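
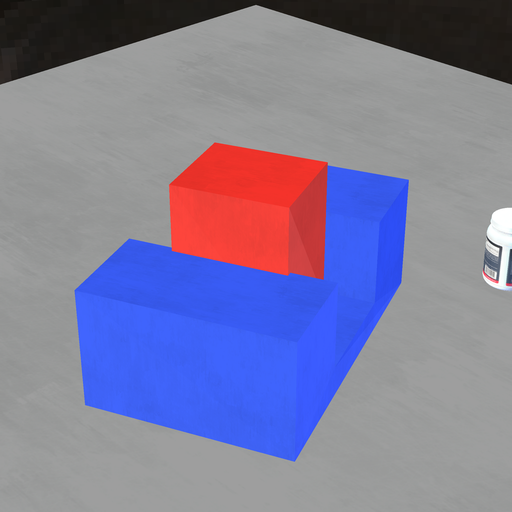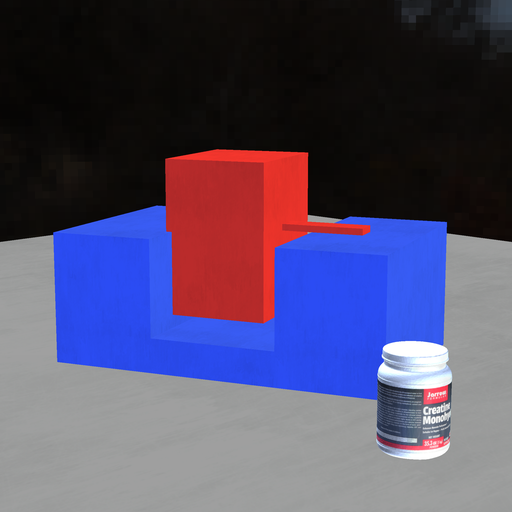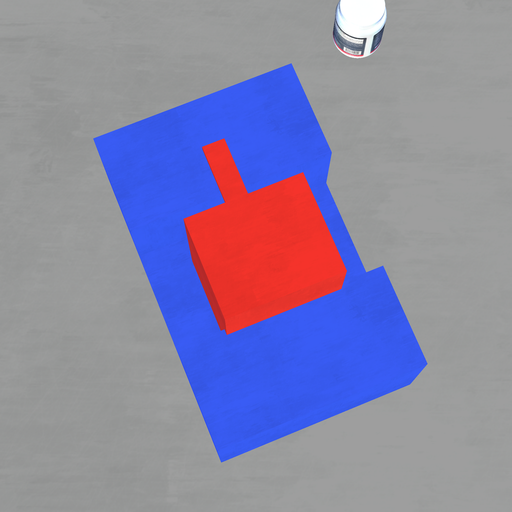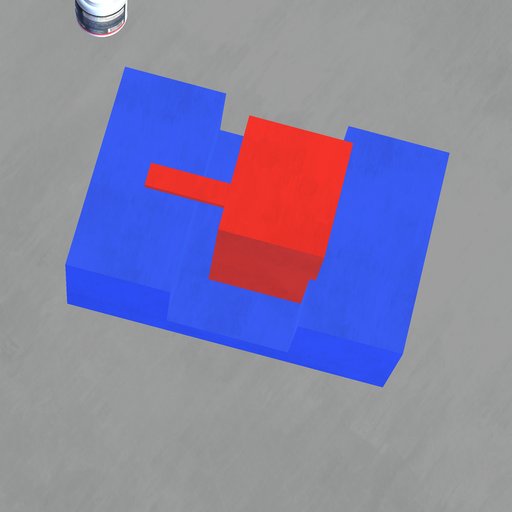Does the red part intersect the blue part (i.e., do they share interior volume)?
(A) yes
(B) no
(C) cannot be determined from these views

(A) yes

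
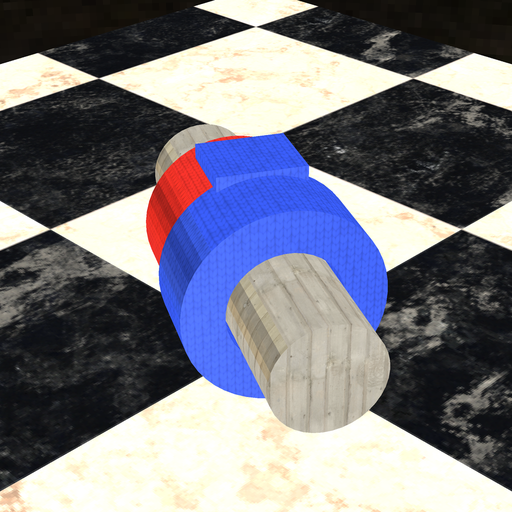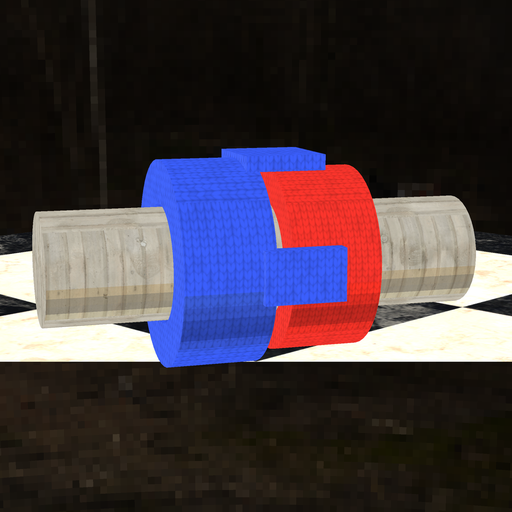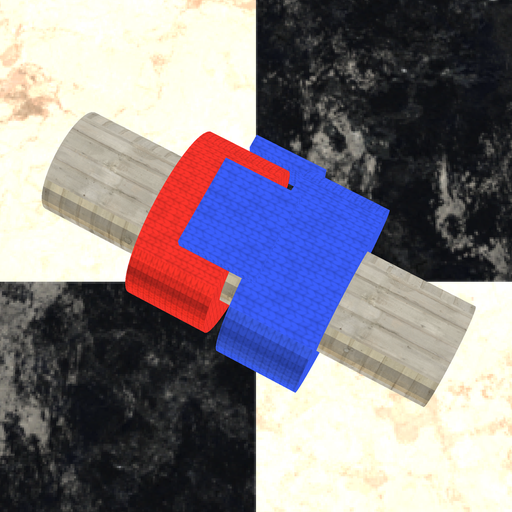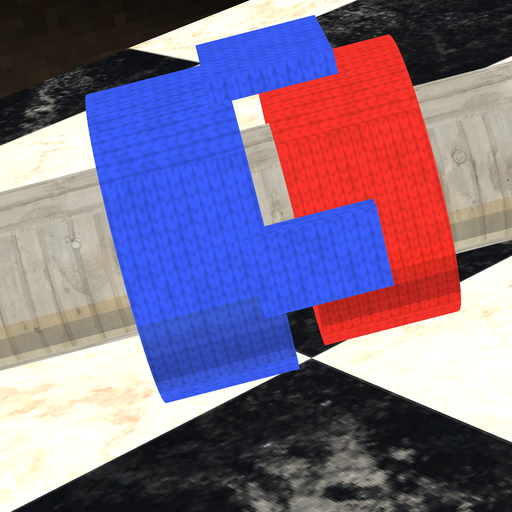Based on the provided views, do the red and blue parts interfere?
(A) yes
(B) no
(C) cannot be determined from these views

(B) no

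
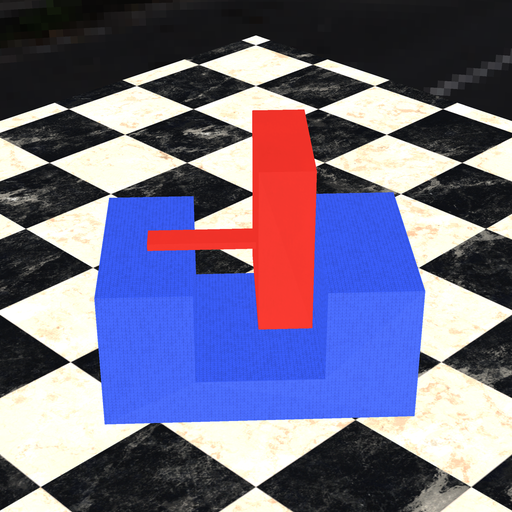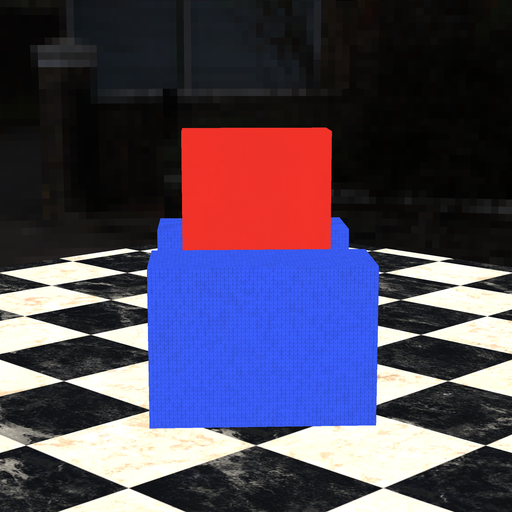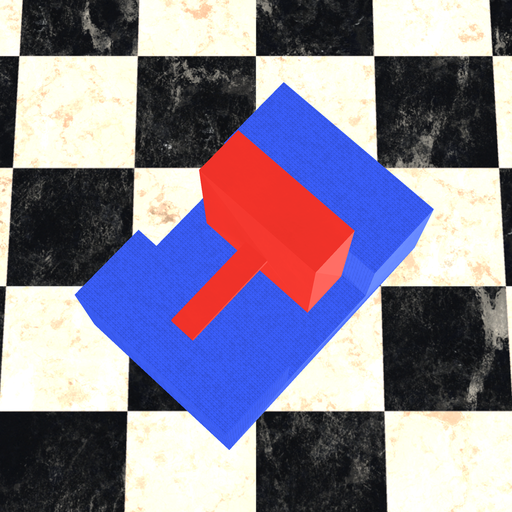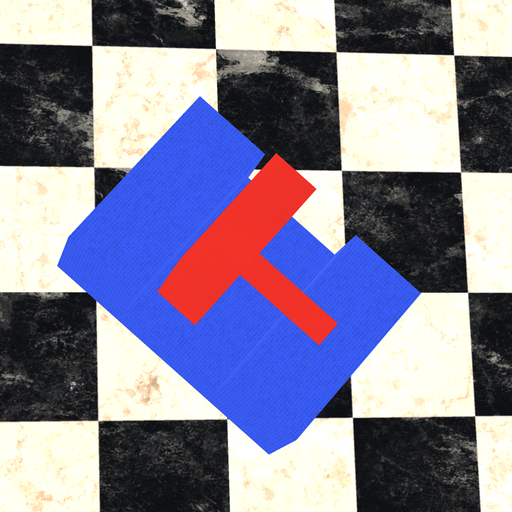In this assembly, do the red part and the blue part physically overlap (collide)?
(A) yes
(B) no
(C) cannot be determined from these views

(B) no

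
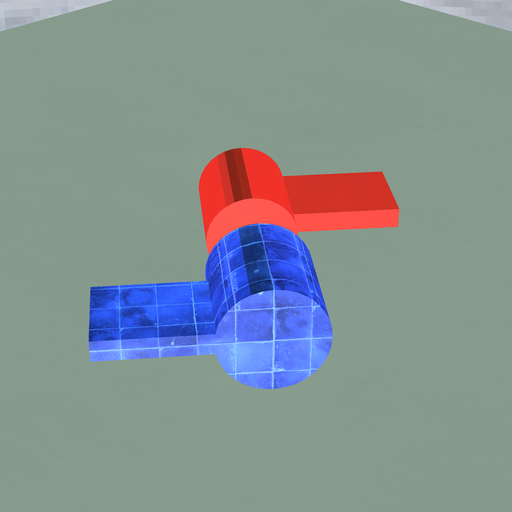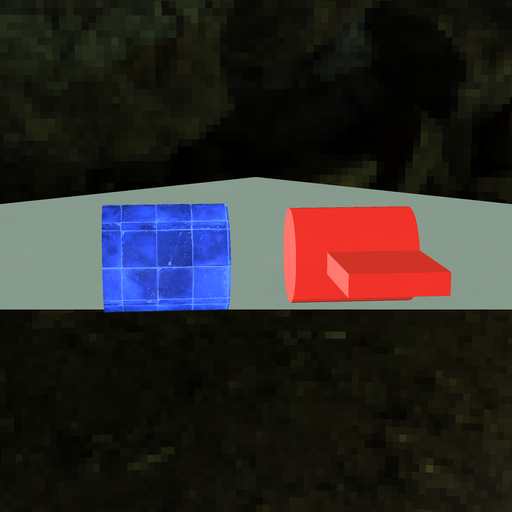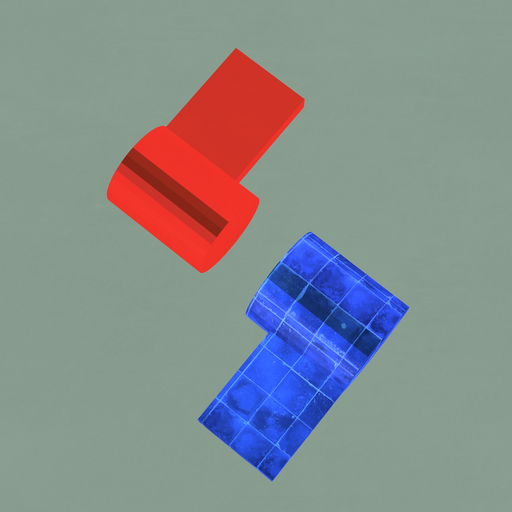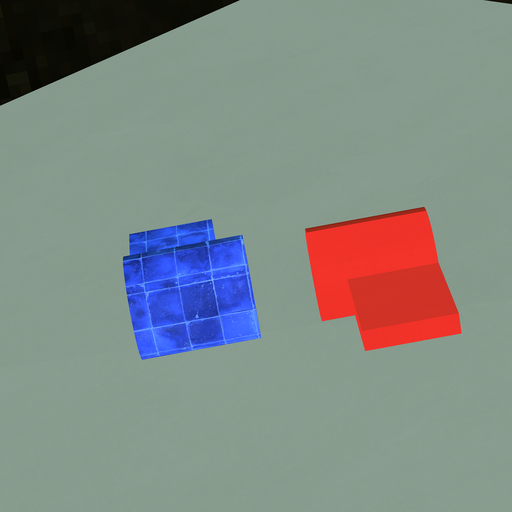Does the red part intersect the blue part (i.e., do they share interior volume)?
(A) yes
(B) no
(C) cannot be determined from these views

(B) no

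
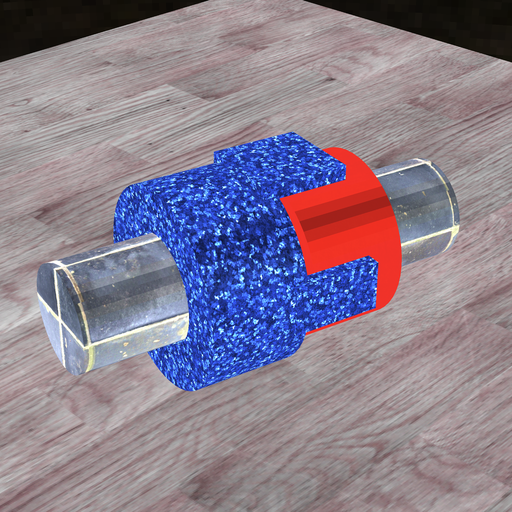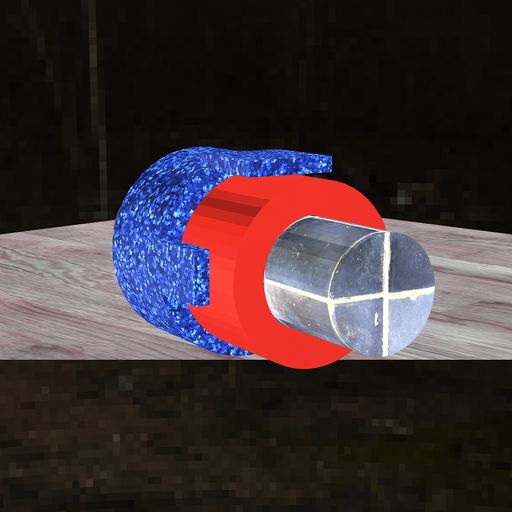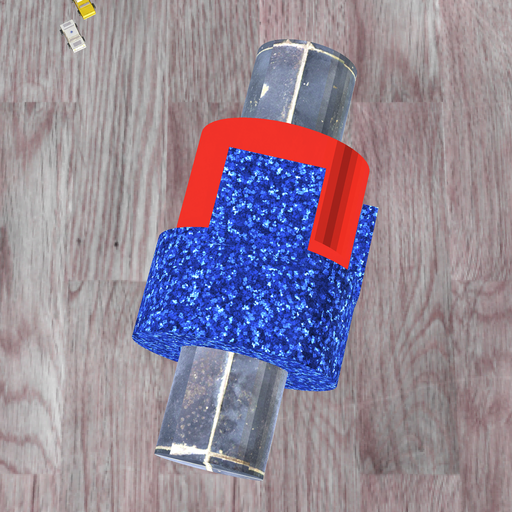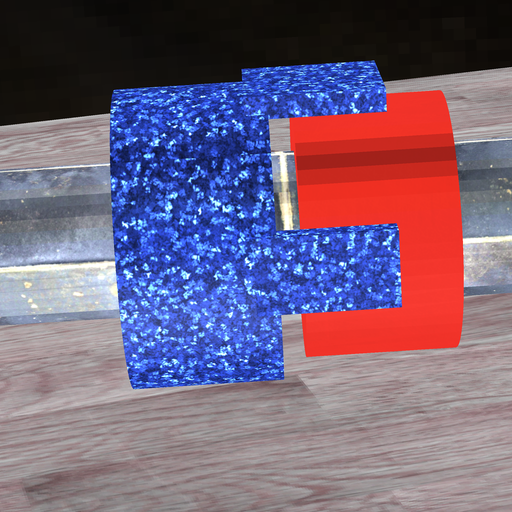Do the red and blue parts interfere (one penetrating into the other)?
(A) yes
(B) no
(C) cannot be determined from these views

(B) no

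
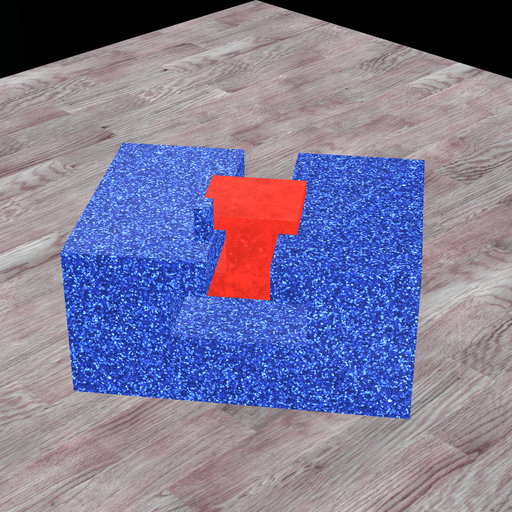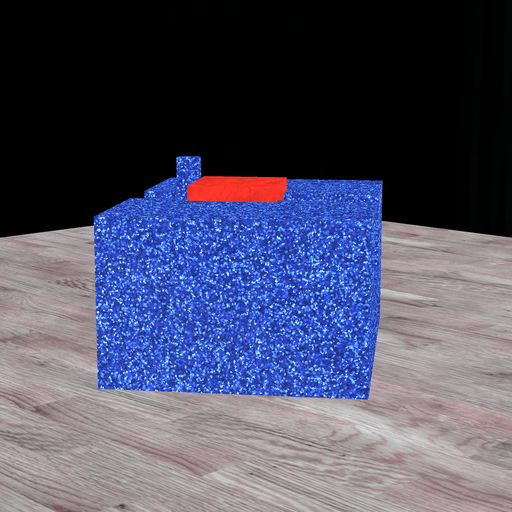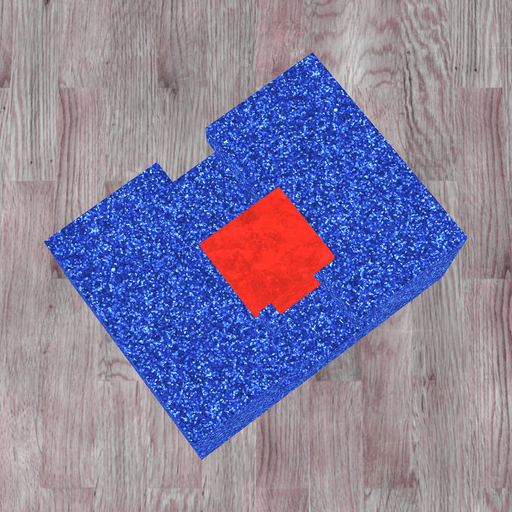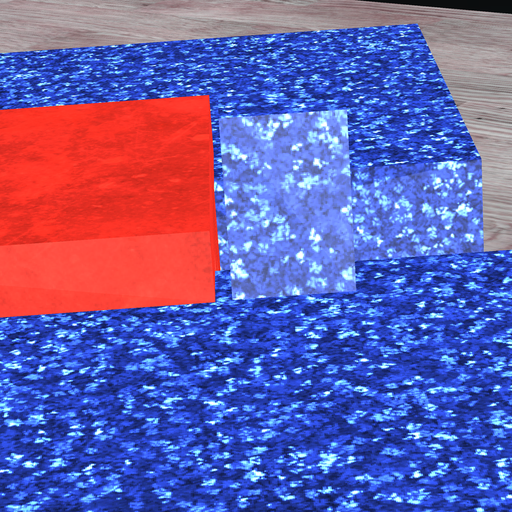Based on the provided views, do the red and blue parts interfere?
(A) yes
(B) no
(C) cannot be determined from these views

(B) no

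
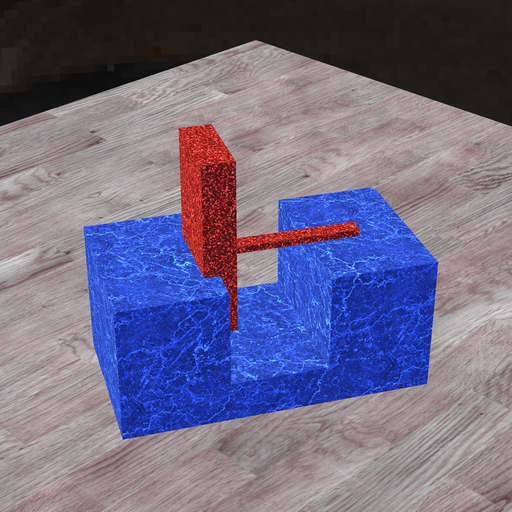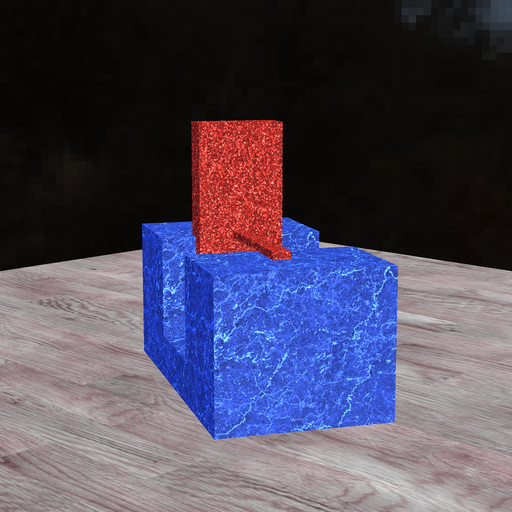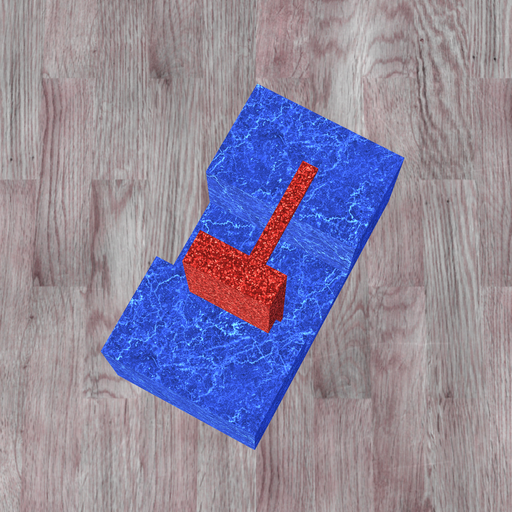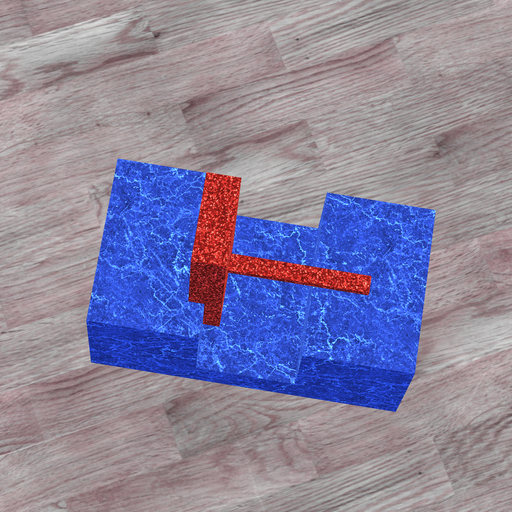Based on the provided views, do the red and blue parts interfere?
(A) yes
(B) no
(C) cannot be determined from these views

(A) yes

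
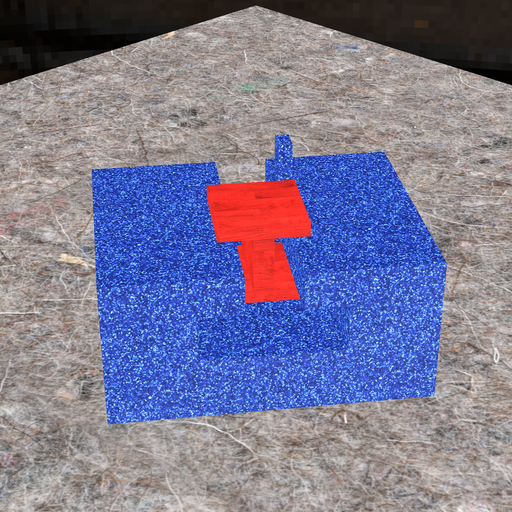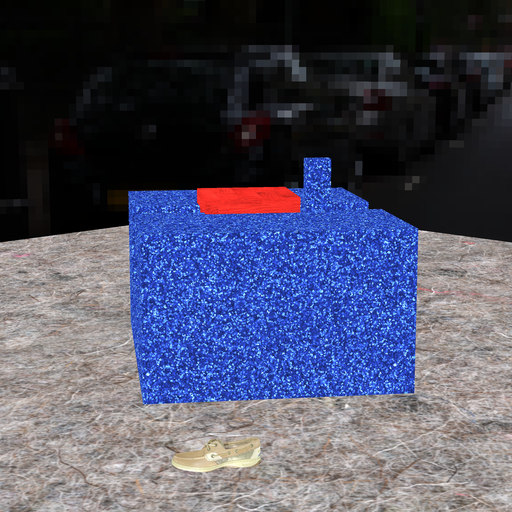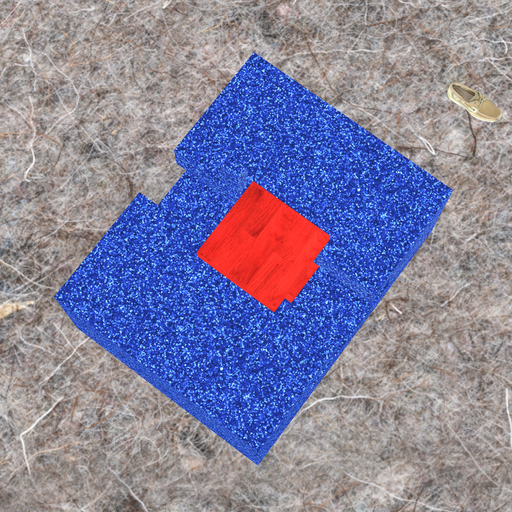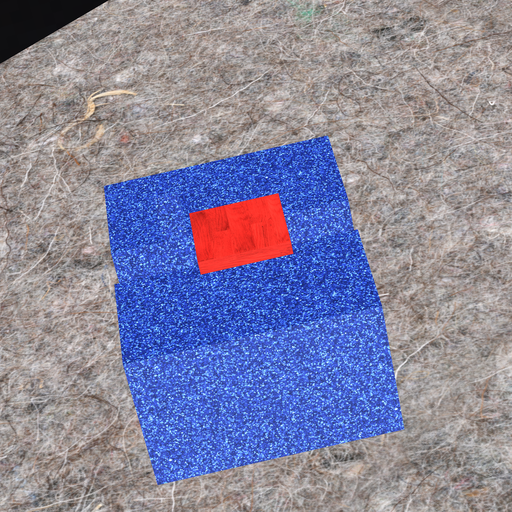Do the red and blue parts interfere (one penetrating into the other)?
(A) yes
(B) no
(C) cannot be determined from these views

(B) no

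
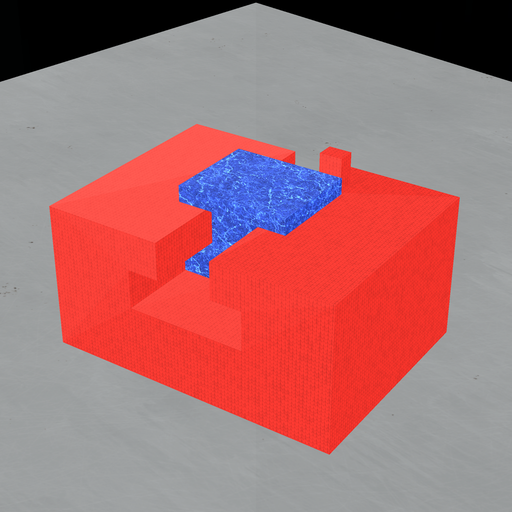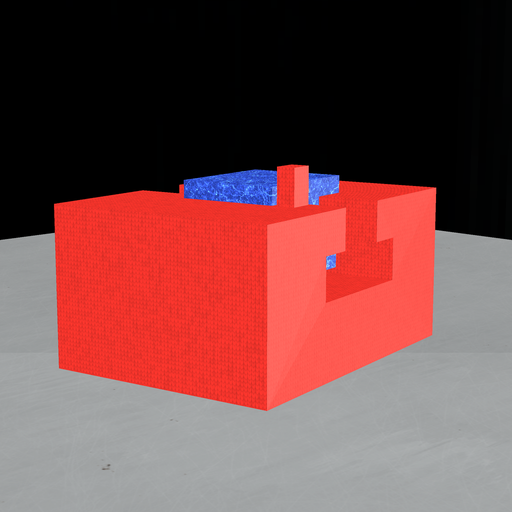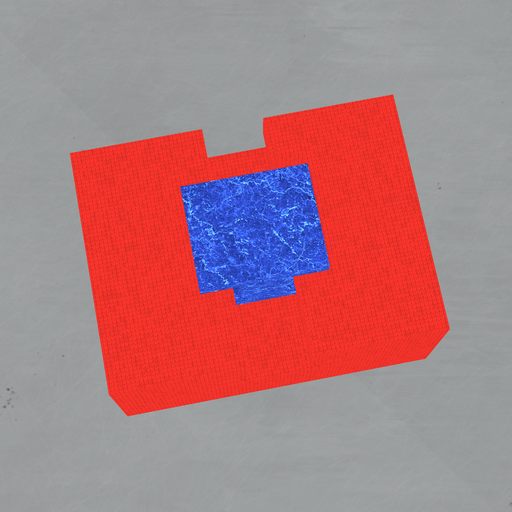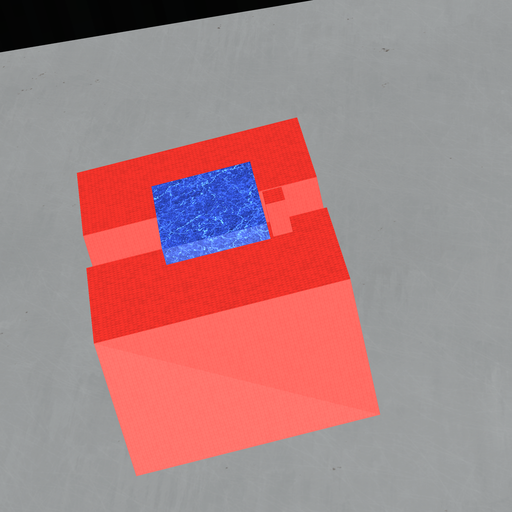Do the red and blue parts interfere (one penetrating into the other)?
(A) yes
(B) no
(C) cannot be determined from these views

(B) no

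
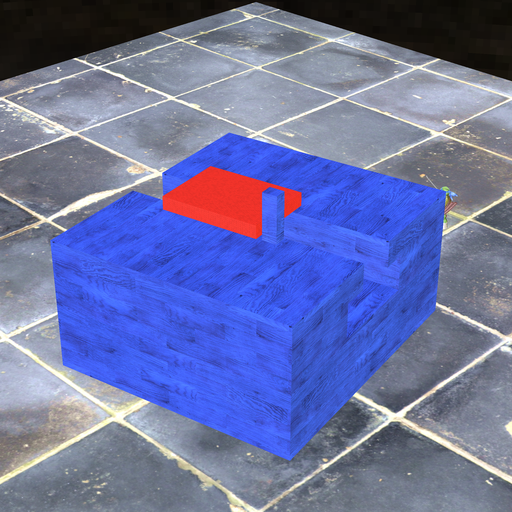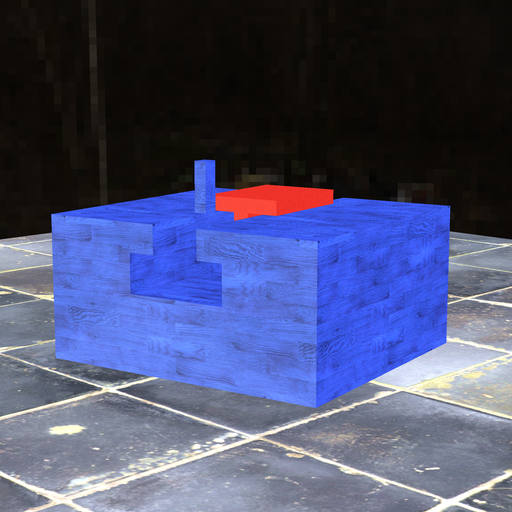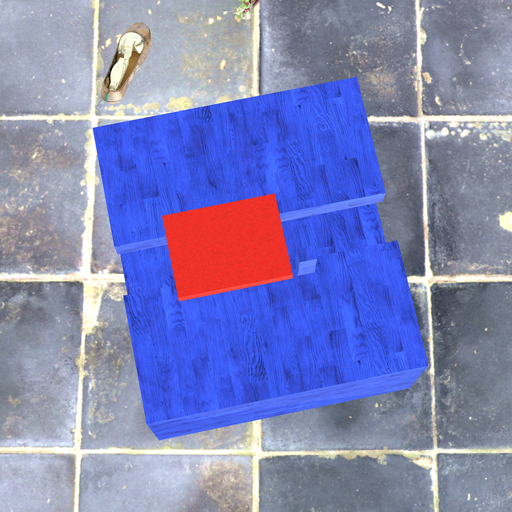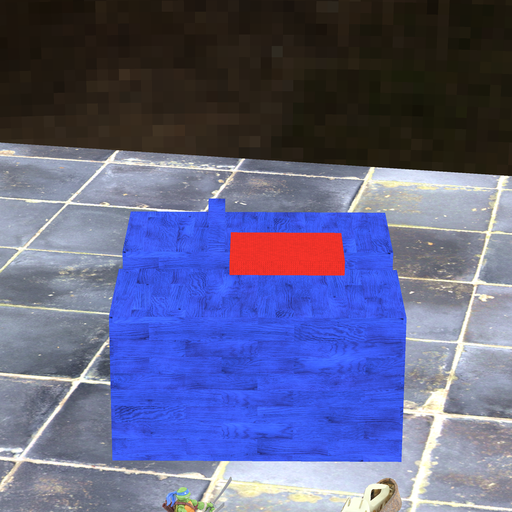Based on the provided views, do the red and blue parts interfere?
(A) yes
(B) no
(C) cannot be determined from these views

(B) no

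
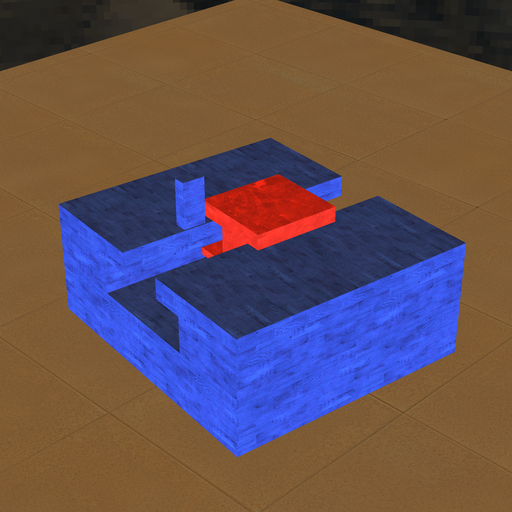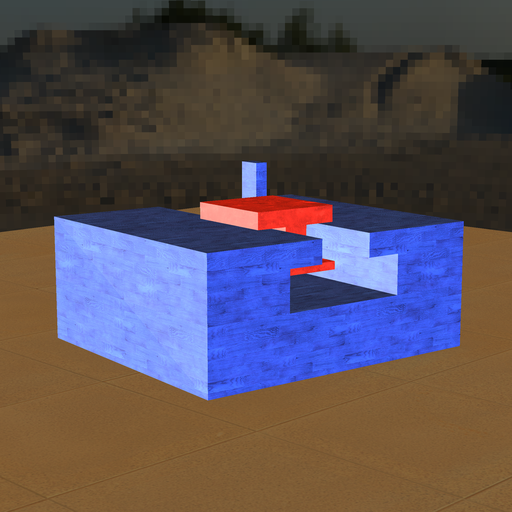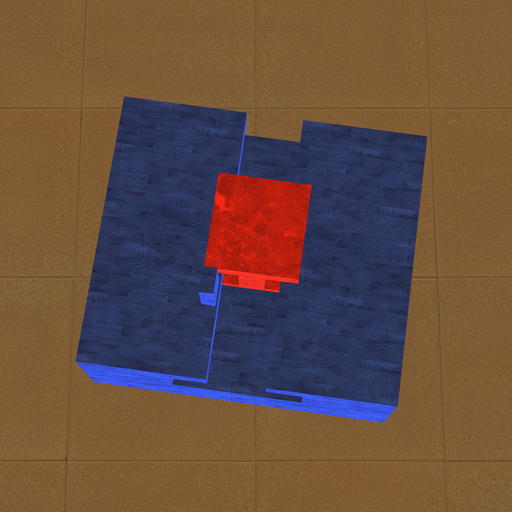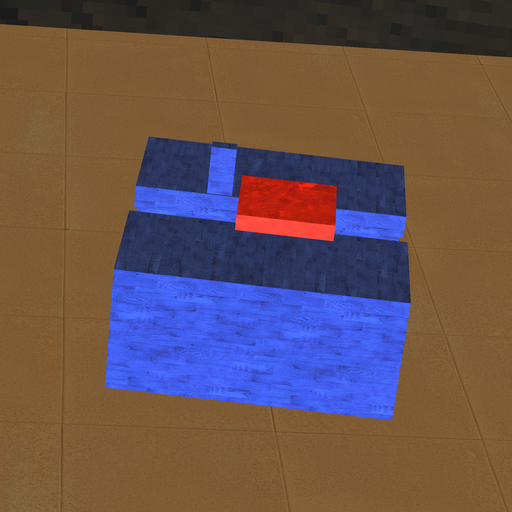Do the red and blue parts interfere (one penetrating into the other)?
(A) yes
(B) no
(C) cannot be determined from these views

(B) no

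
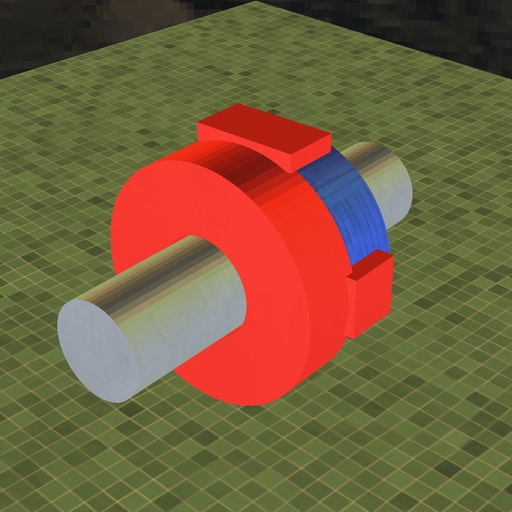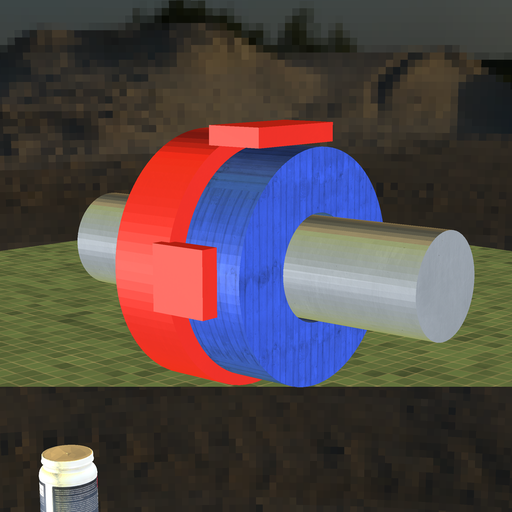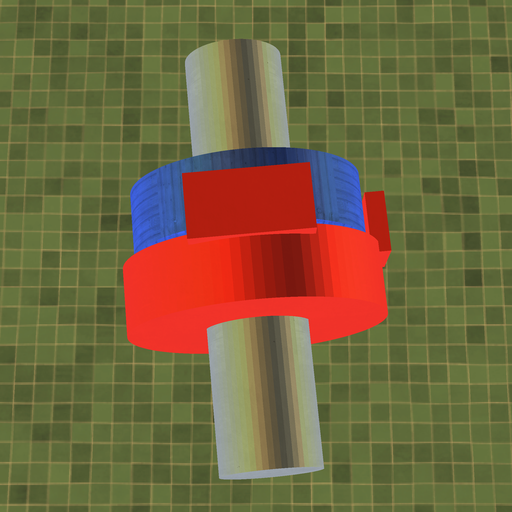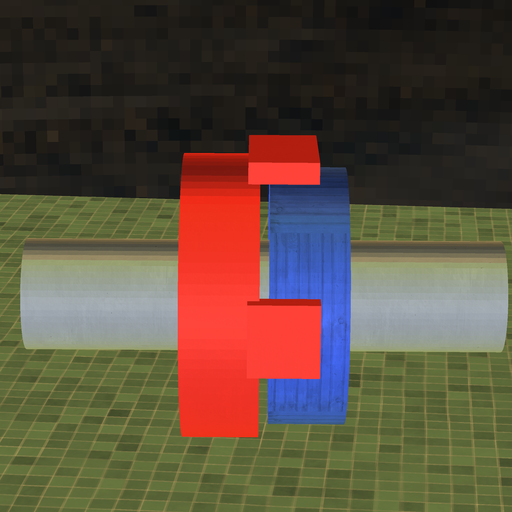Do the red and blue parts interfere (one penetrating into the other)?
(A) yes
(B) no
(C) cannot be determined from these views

(B) no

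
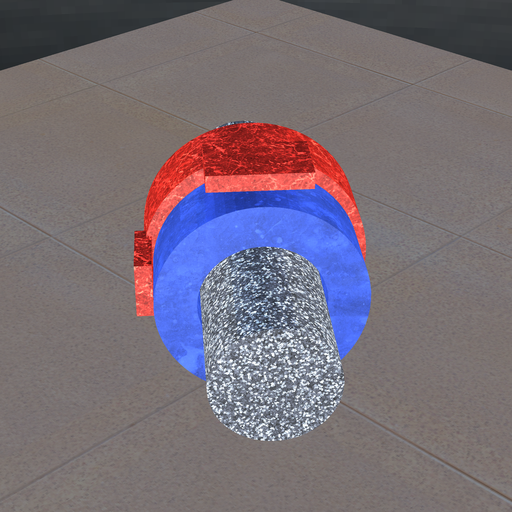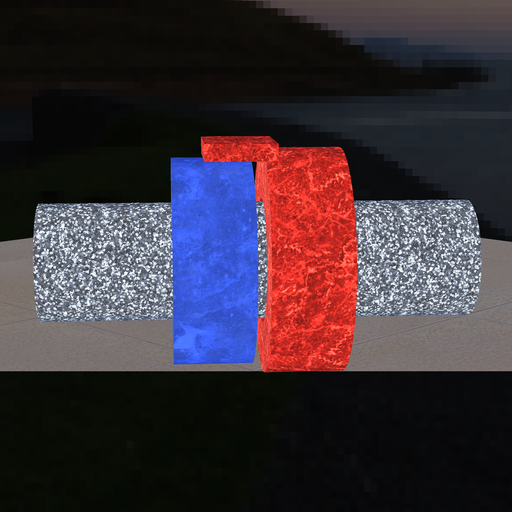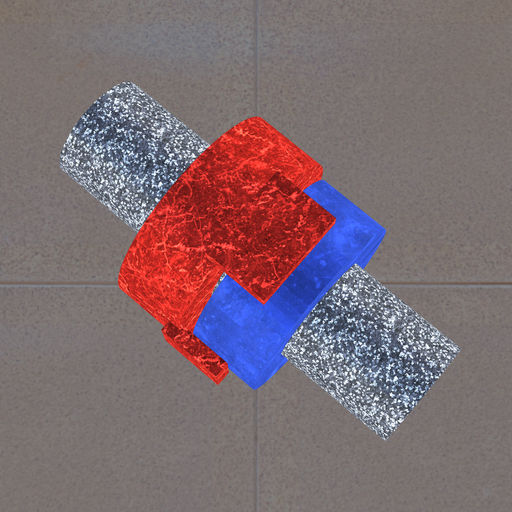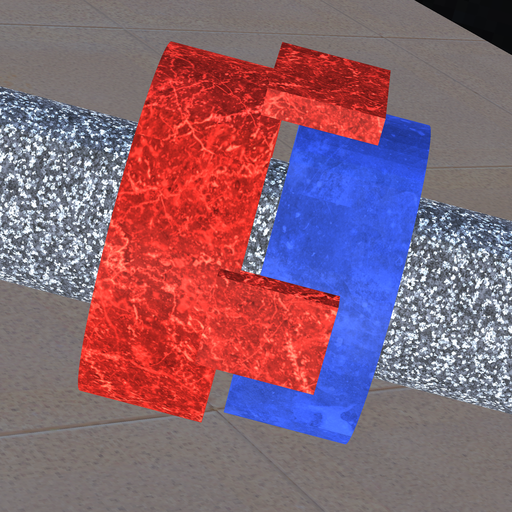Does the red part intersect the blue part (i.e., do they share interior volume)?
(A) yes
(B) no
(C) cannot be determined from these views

(B) no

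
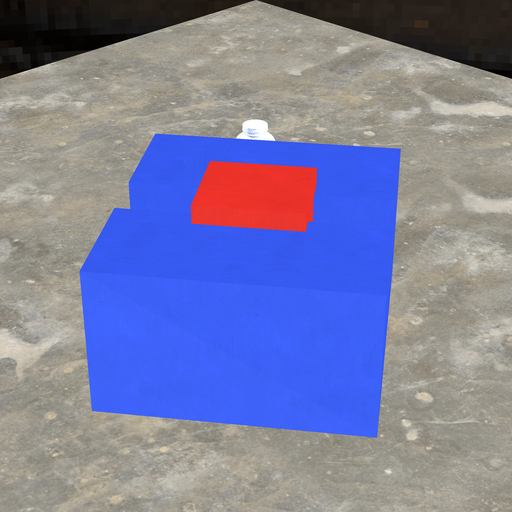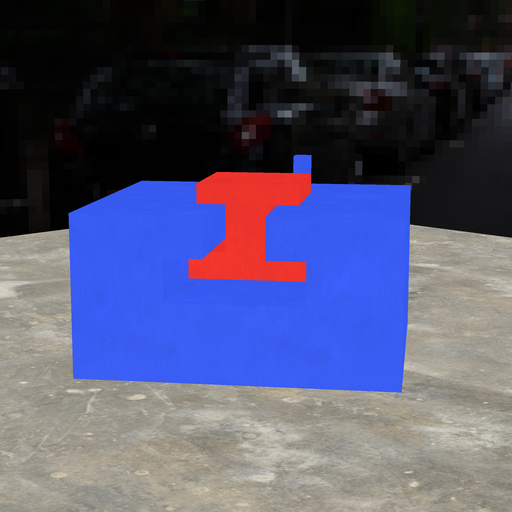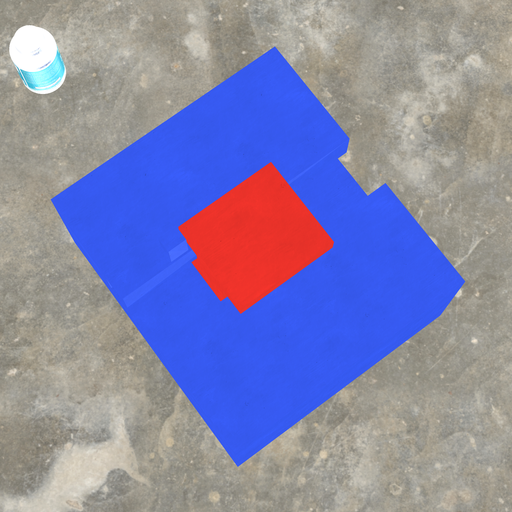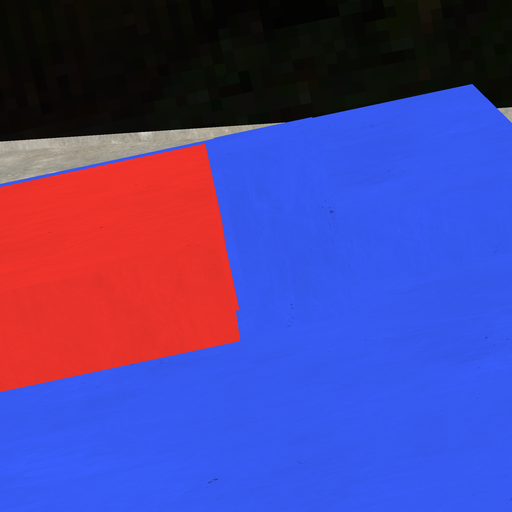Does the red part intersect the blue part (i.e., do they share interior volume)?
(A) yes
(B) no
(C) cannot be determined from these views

(B) no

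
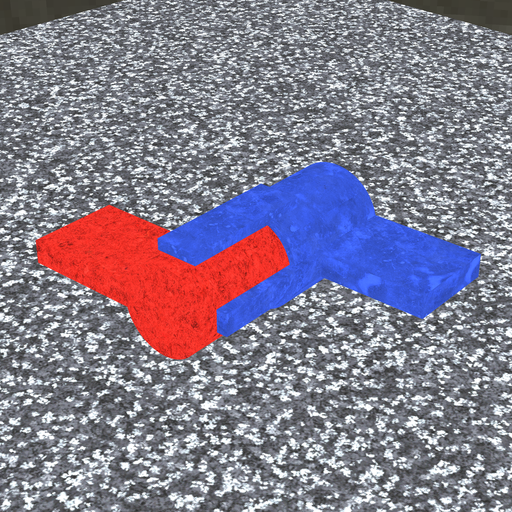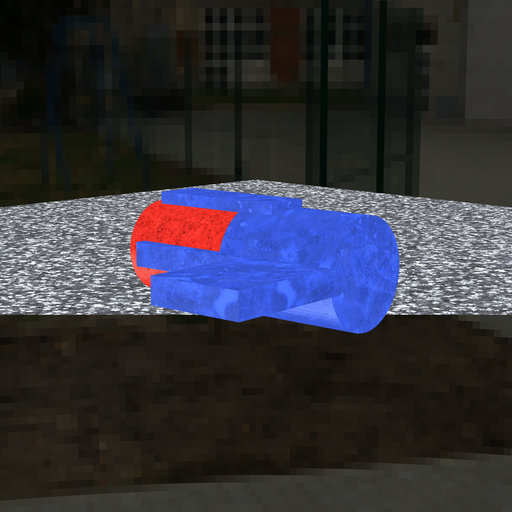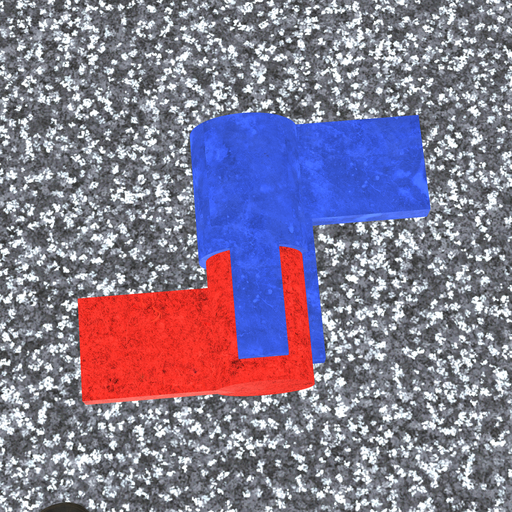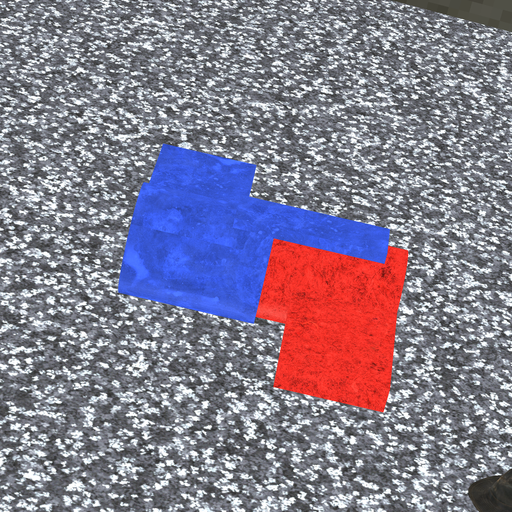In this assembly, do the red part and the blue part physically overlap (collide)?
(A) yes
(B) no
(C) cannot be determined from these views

(A) yes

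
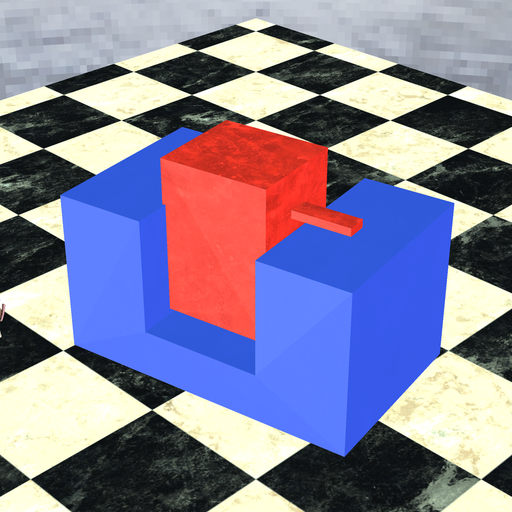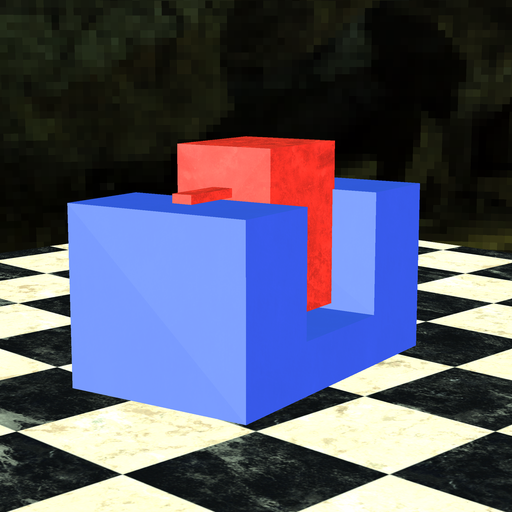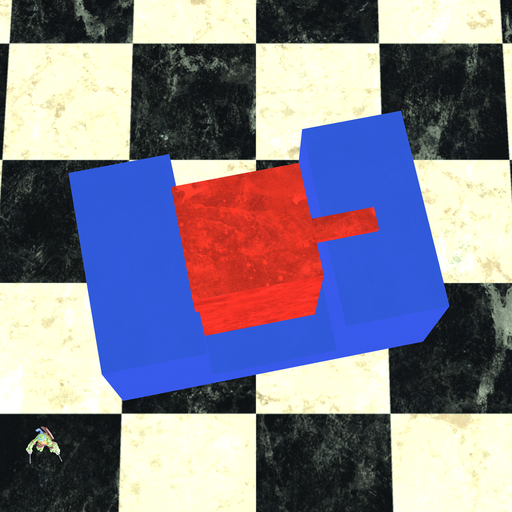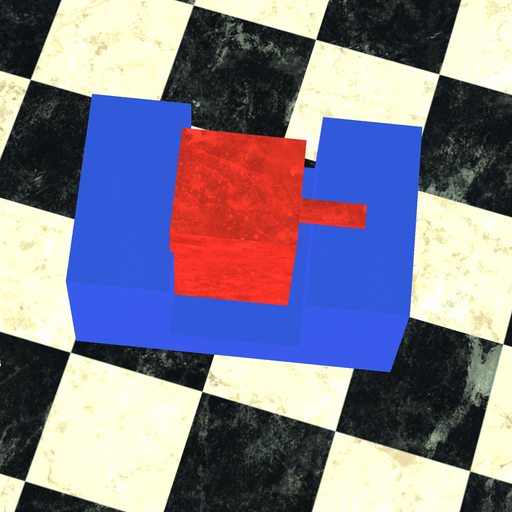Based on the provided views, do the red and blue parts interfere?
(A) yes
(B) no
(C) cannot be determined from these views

(A) yes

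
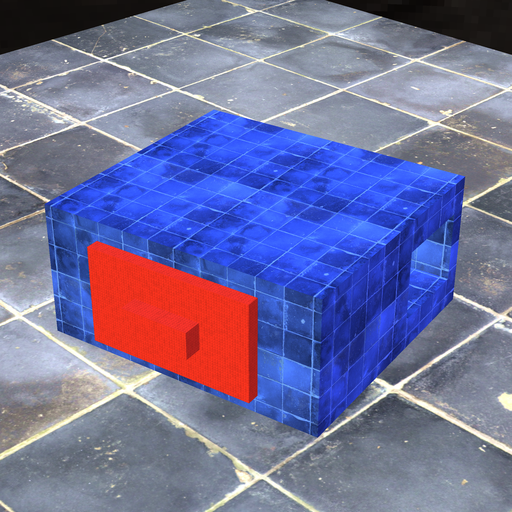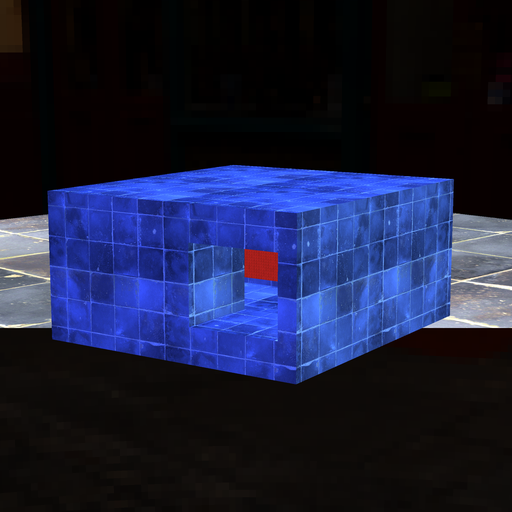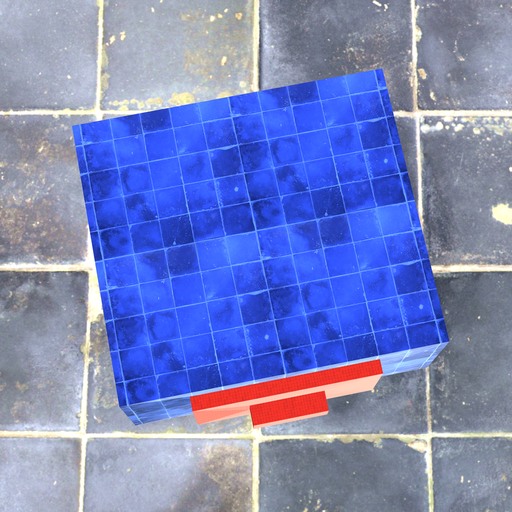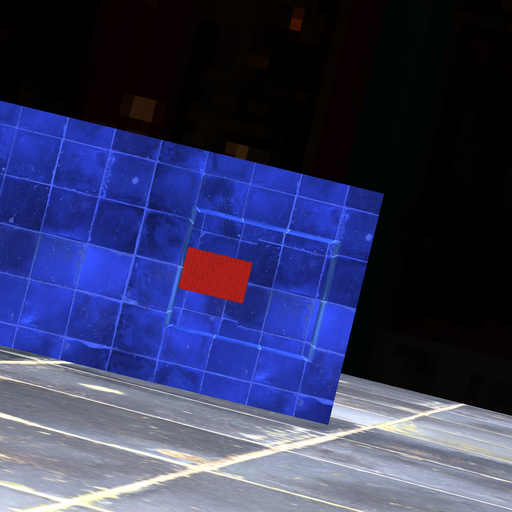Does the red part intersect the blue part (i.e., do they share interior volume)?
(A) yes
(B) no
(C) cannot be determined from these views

(A) yes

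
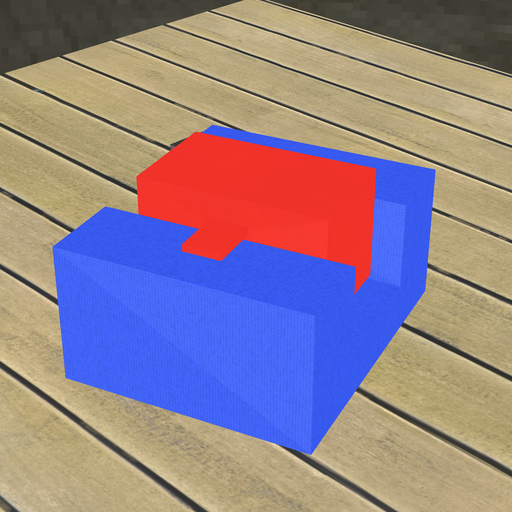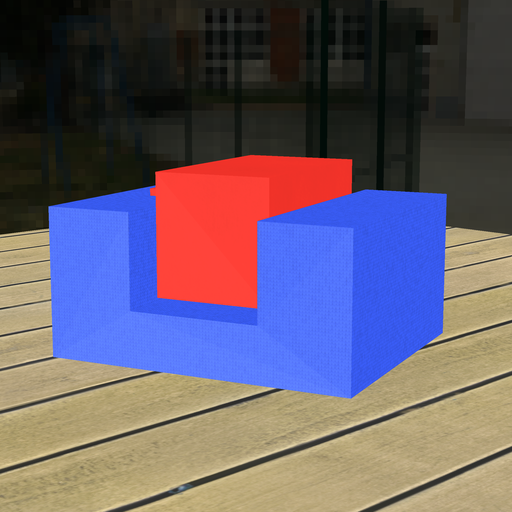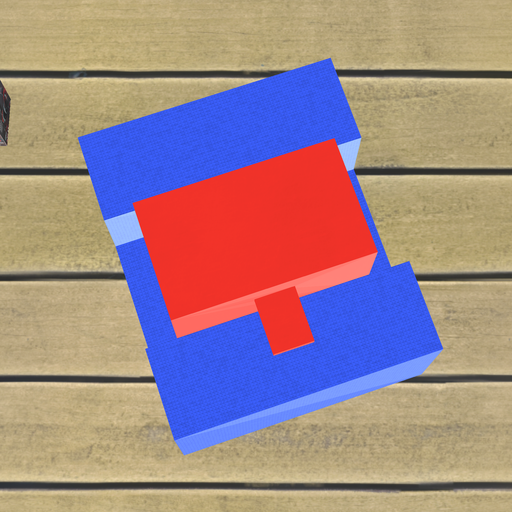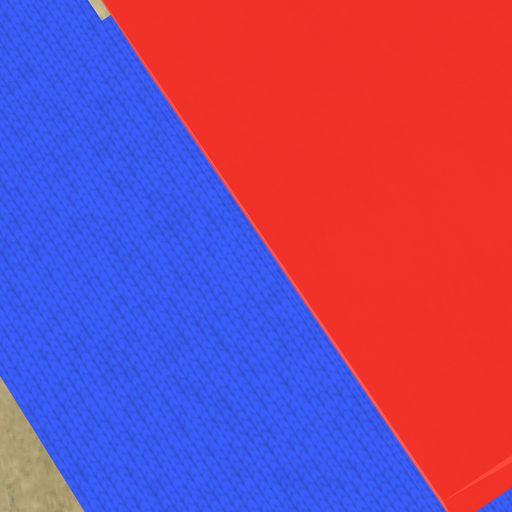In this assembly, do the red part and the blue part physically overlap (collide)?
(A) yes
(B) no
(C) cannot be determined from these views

(B) no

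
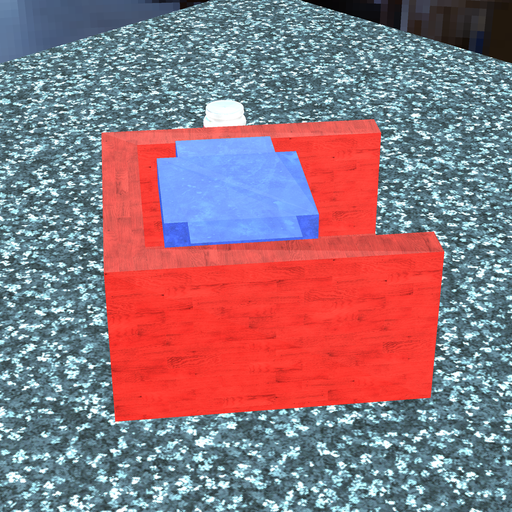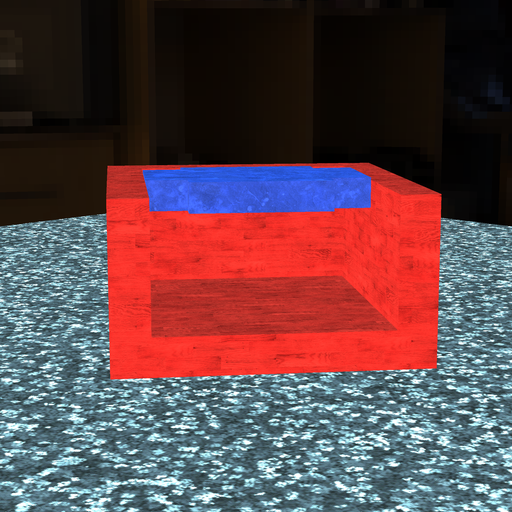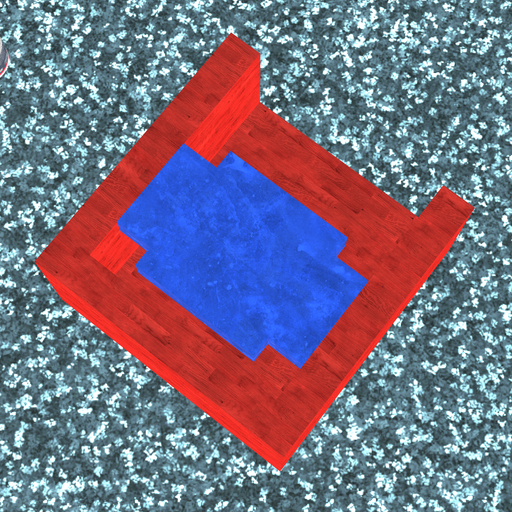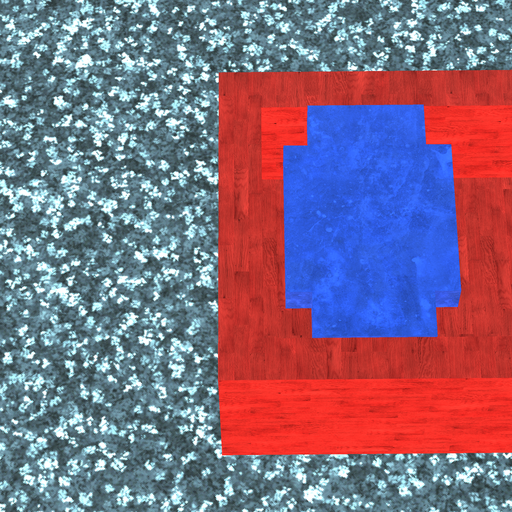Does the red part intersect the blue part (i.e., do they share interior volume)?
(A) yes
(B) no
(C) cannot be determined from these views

(B) no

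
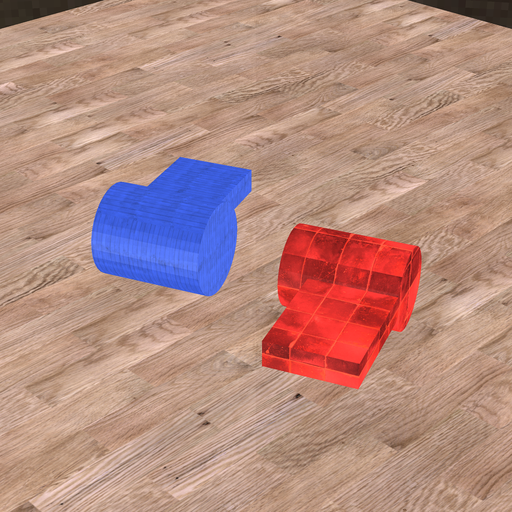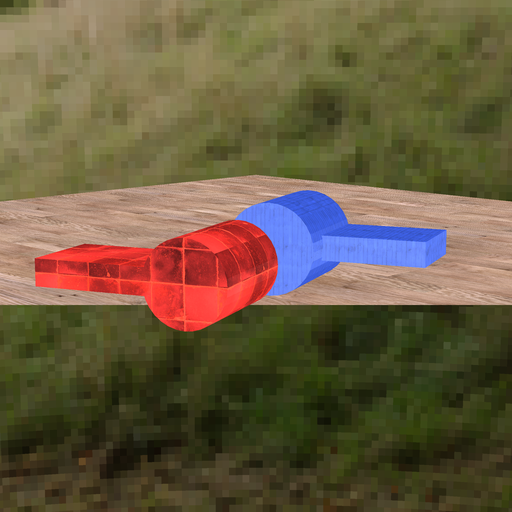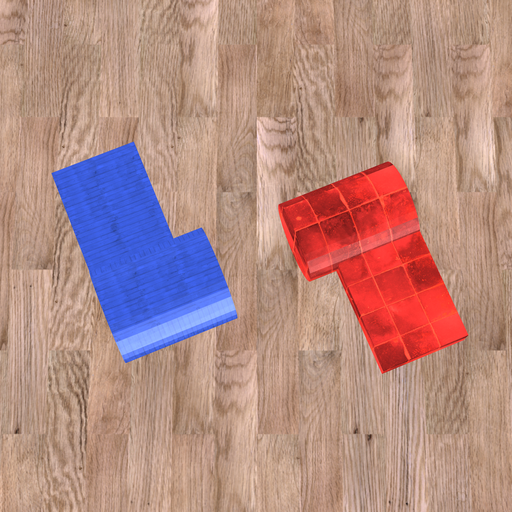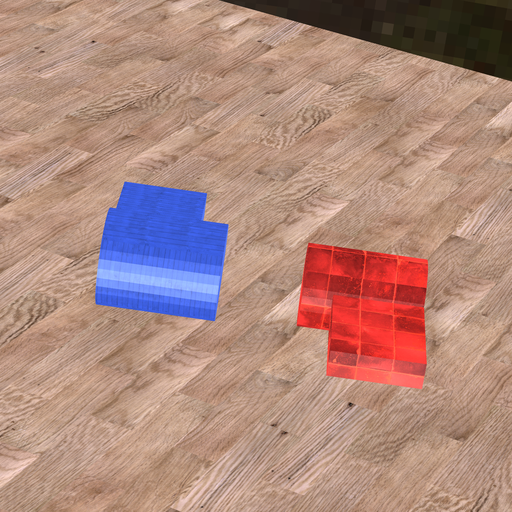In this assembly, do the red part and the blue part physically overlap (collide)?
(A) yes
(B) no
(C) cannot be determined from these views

(B) no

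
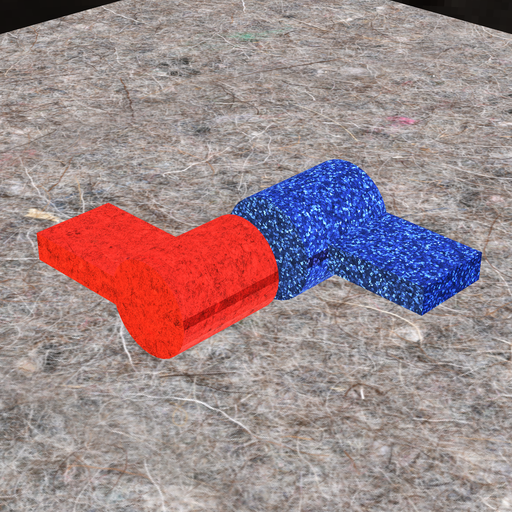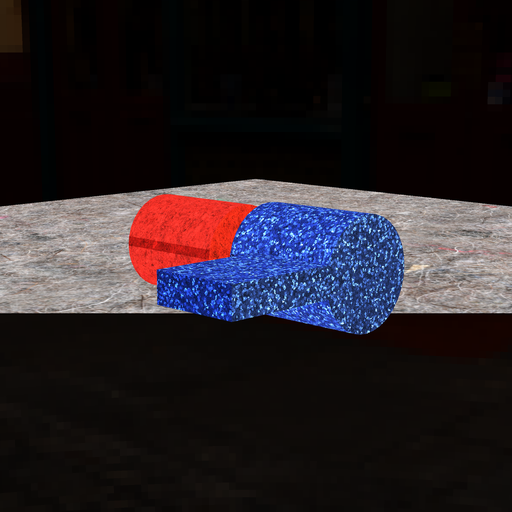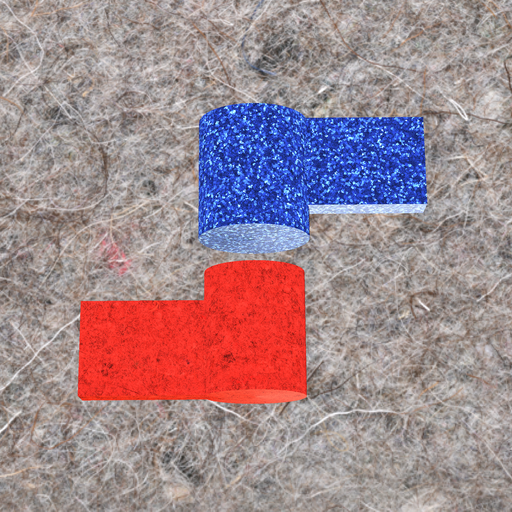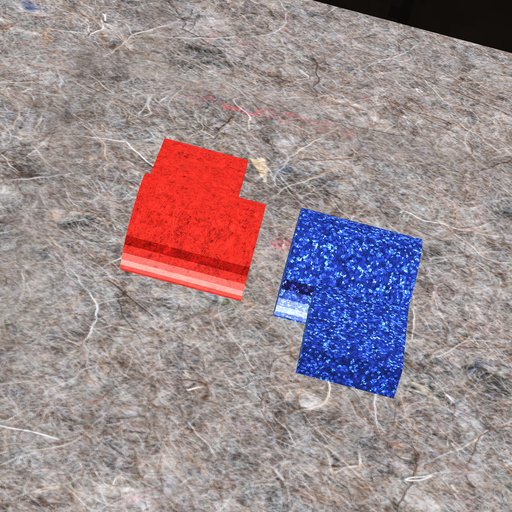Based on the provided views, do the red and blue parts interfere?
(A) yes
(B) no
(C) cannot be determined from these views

(B) no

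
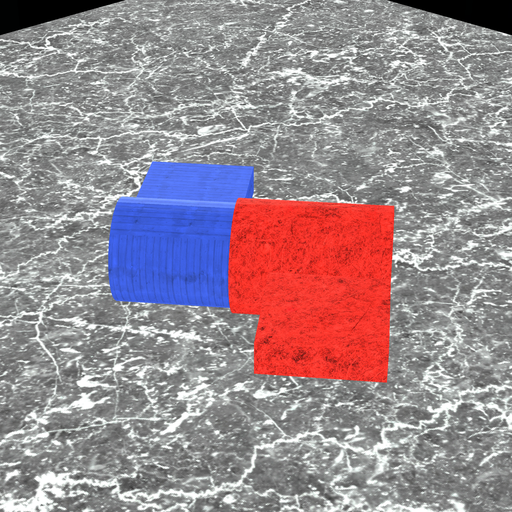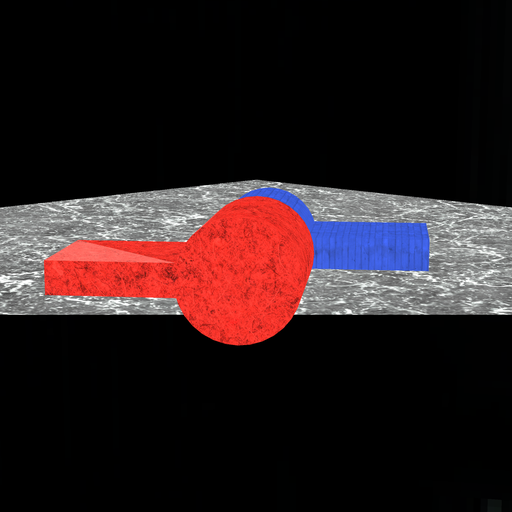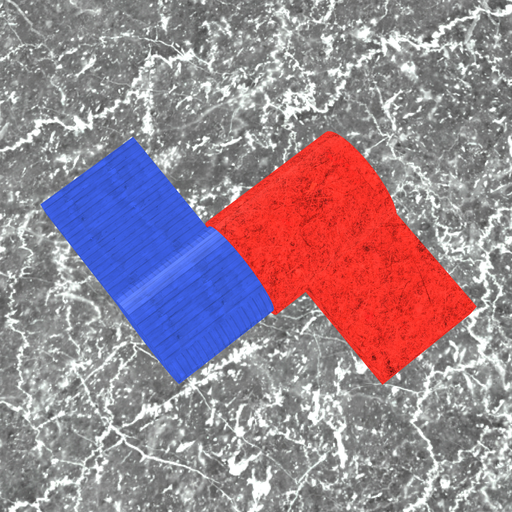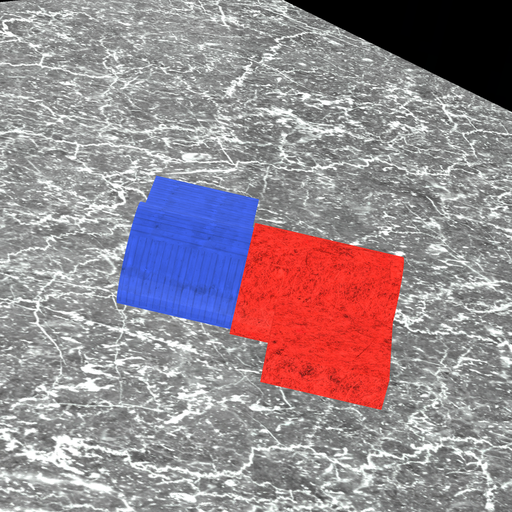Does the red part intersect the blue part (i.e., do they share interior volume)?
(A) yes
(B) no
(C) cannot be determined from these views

(A) yes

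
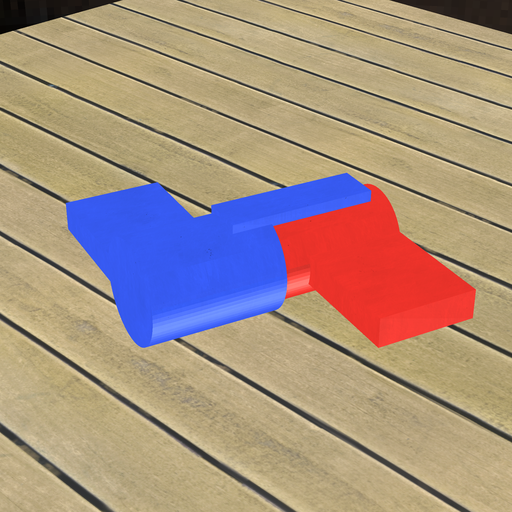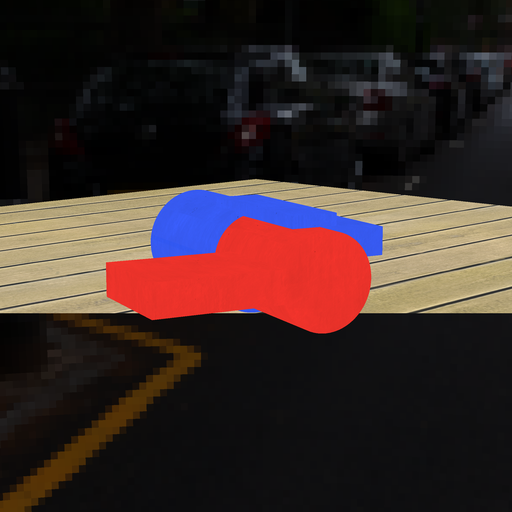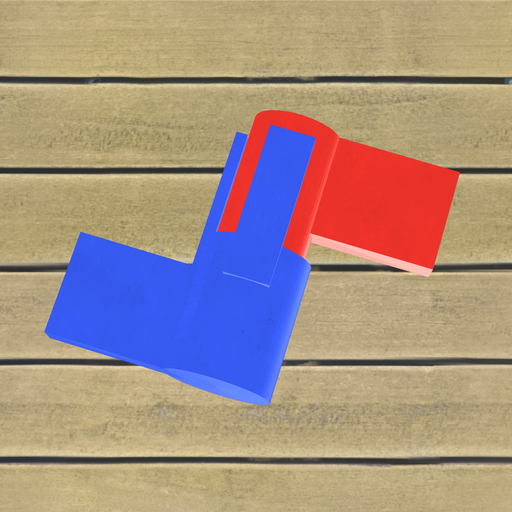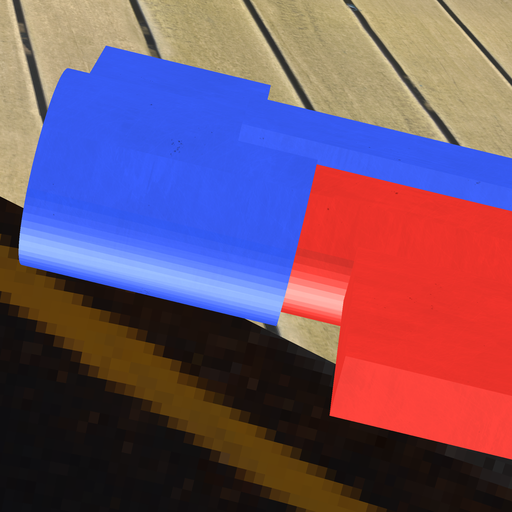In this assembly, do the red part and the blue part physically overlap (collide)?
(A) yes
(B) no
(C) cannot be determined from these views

(A) yes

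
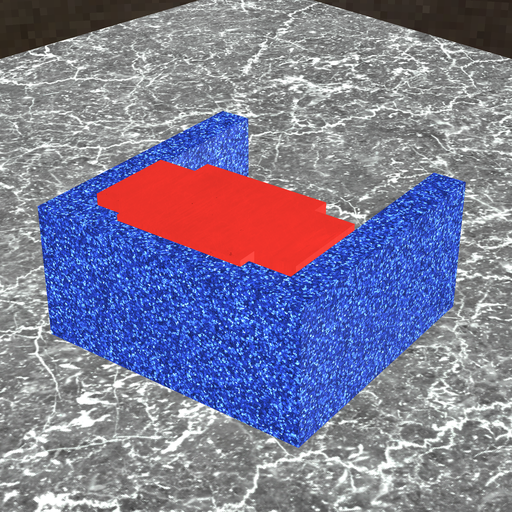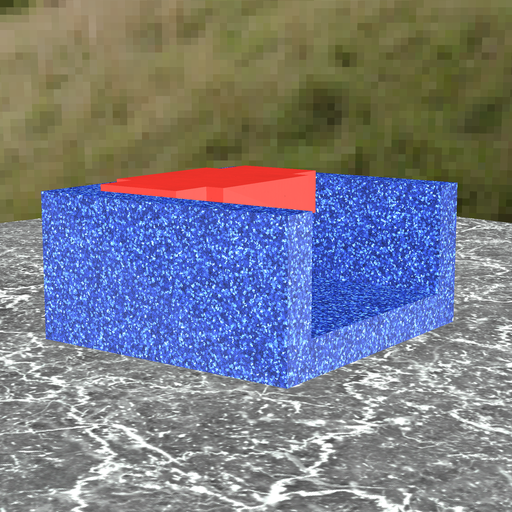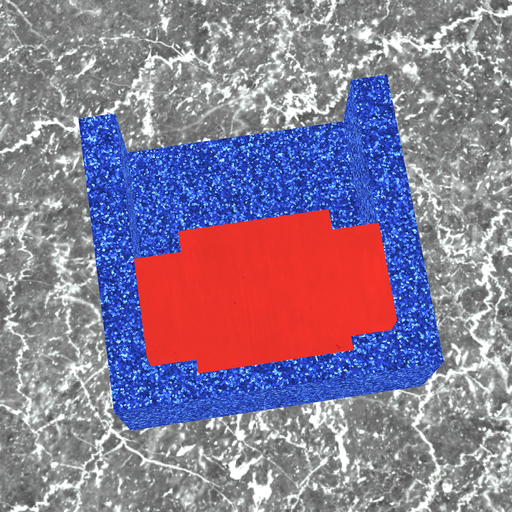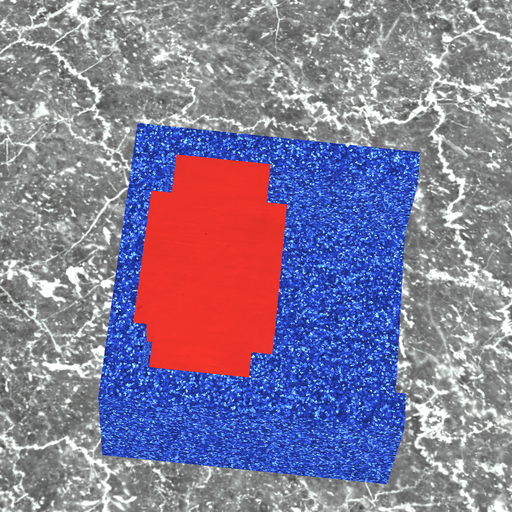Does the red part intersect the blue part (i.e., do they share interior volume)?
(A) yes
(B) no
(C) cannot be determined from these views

(A) yes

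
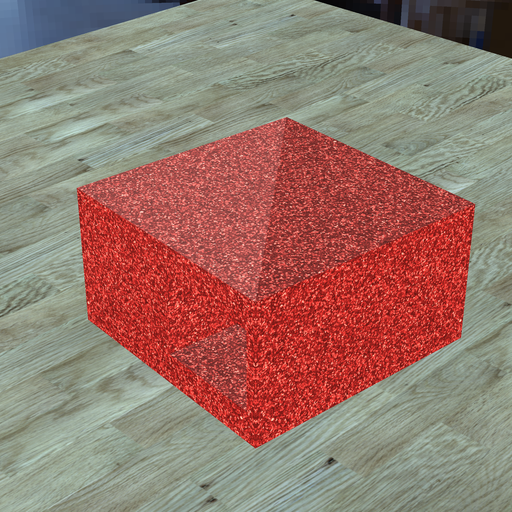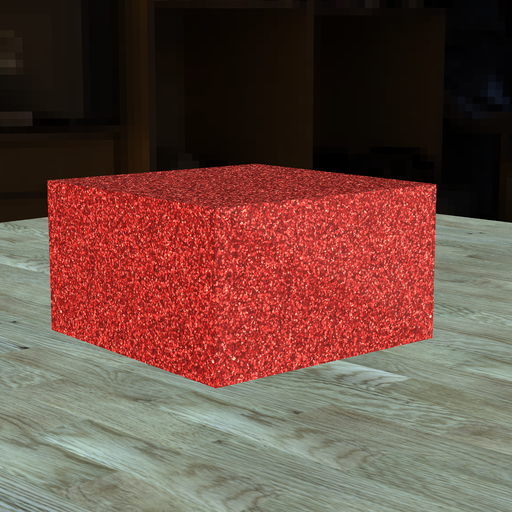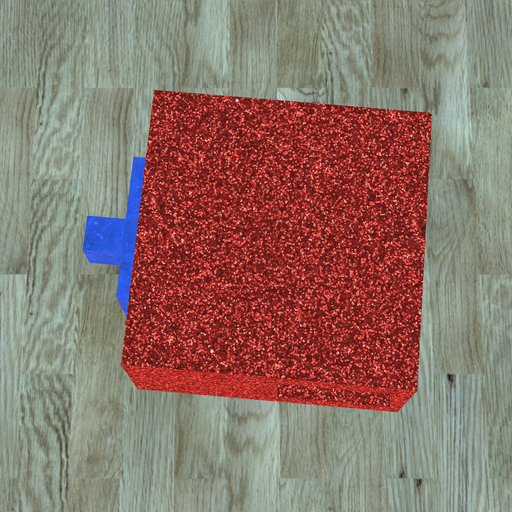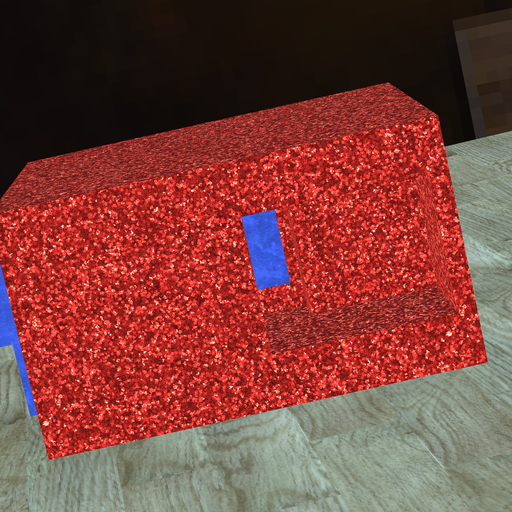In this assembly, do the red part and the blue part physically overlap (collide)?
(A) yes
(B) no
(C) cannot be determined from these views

(B) no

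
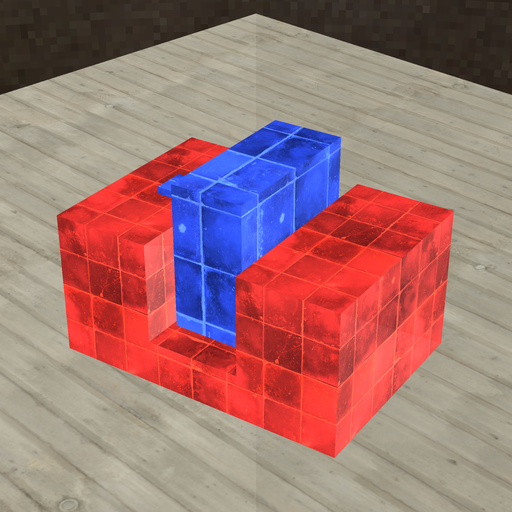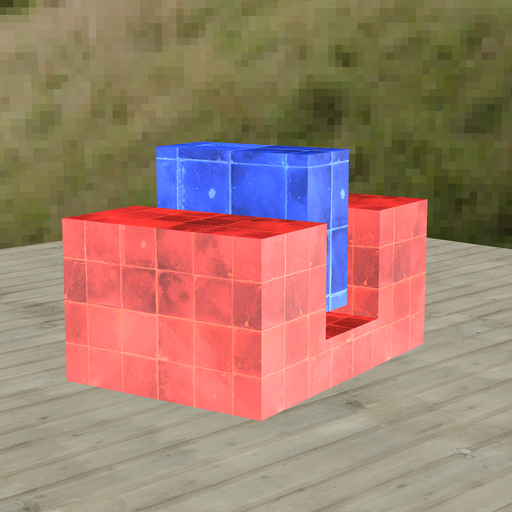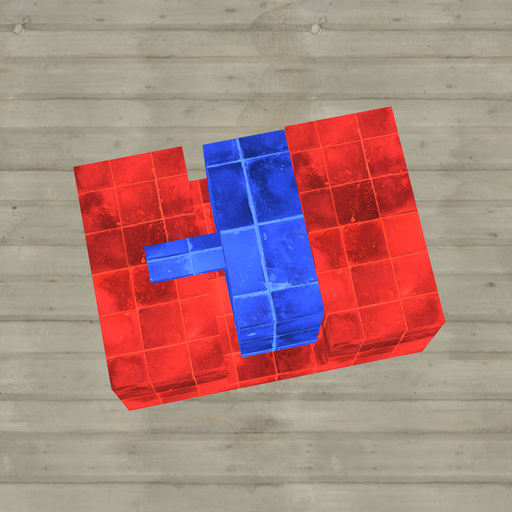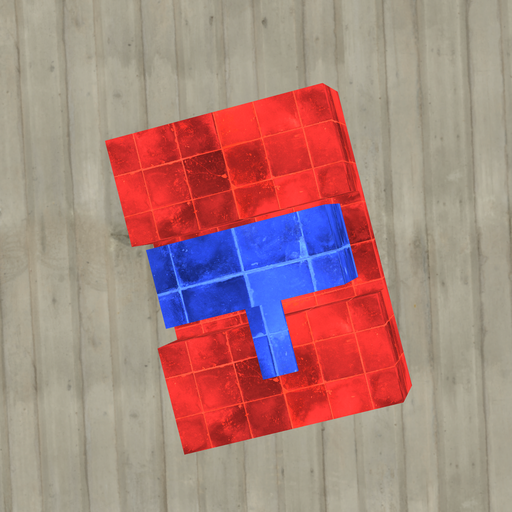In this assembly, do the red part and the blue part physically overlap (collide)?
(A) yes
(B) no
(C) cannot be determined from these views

(B) no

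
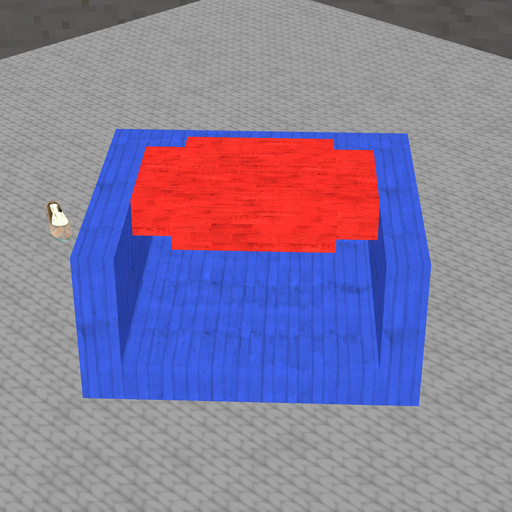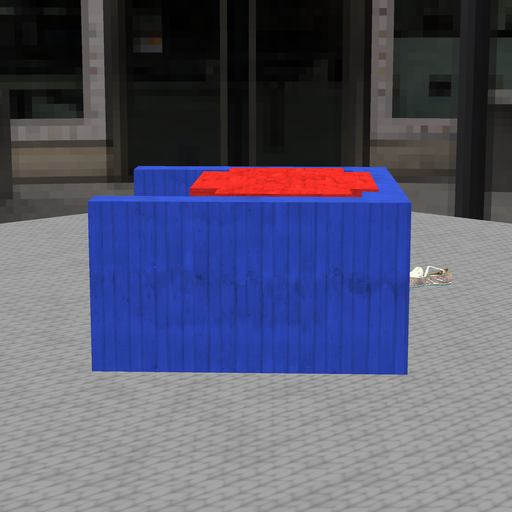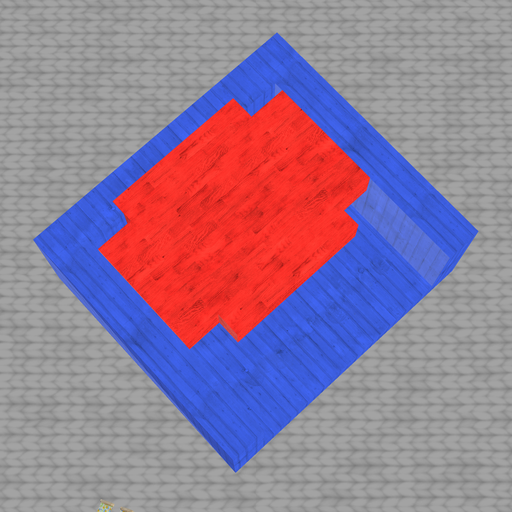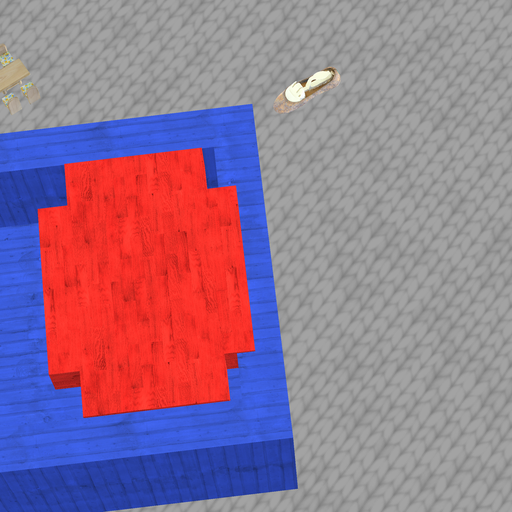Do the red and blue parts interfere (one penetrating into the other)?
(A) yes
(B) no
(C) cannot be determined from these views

(A) yes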